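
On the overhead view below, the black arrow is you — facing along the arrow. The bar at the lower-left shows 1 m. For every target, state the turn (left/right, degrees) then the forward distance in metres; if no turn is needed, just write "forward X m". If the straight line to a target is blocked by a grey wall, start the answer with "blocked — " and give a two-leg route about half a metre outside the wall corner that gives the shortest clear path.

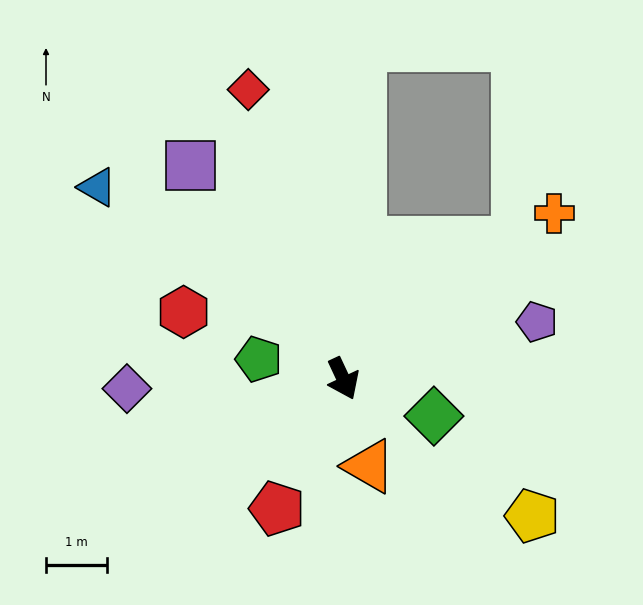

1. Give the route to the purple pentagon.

turn left 81°, forward 3.3 m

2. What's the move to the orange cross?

turn left 103°, forward 4.4 m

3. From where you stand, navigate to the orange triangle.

turn right 9°, forward 1.5 m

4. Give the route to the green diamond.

turn left 43°, forward 1.6 m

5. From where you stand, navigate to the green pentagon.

turn right 128°, forward 1.4 m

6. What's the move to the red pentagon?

turn right 52°, forward 2.4 m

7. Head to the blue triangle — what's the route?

turn right 153°, forward 5.1 m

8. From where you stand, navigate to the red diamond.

turn left 173°, forward 5.0 m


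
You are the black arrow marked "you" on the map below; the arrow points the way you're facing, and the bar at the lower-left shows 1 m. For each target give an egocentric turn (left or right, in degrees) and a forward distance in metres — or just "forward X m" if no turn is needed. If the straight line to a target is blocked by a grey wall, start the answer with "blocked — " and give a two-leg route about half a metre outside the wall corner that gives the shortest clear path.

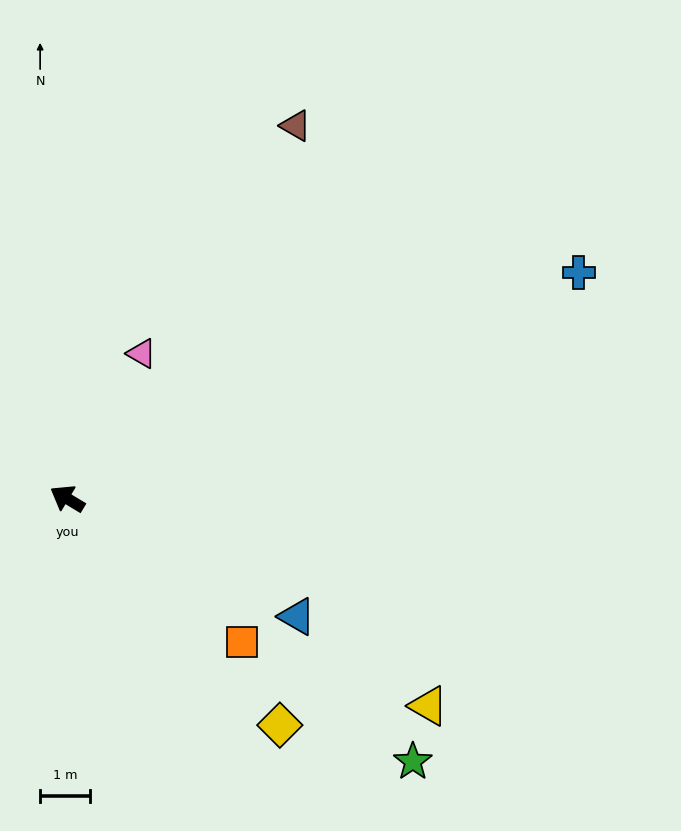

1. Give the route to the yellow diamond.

turn left 164°, forward 6.2 m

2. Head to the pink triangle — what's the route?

turn right 86°, forward 3.3 m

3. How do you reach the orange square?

turn left 172°, forward 4.5 m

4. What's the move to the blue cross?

turn right 125°, forward 11.2 m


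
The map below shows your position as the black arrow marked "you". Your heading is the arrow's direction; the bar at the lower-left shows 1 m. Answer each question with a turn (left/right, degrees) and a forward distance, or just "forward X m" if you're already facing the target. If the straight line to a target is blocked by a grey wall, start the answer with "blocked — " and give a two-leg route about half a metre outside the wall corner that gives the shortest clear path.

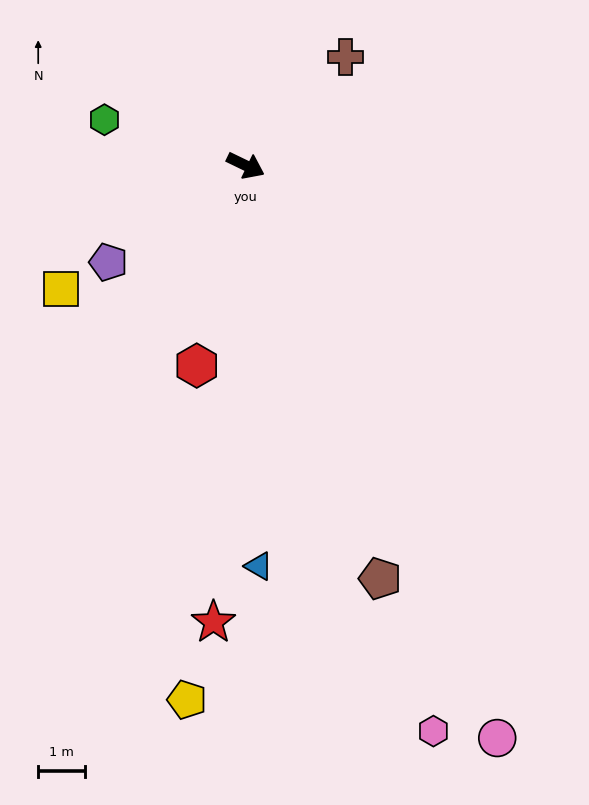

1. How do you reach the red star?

turn right 68°, forward 9.9 m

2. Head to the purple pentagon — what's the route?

turn right 119°, forward 3.6 m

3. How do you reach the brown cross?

turn left 73°, forward 3.2 m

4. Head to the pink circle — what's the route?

turn right 40°, forward 13.5 m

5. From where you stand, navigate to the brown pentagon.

turn right 46°, forward 9.3 m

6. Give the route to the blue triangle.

turn right 62°, forward 8.6 m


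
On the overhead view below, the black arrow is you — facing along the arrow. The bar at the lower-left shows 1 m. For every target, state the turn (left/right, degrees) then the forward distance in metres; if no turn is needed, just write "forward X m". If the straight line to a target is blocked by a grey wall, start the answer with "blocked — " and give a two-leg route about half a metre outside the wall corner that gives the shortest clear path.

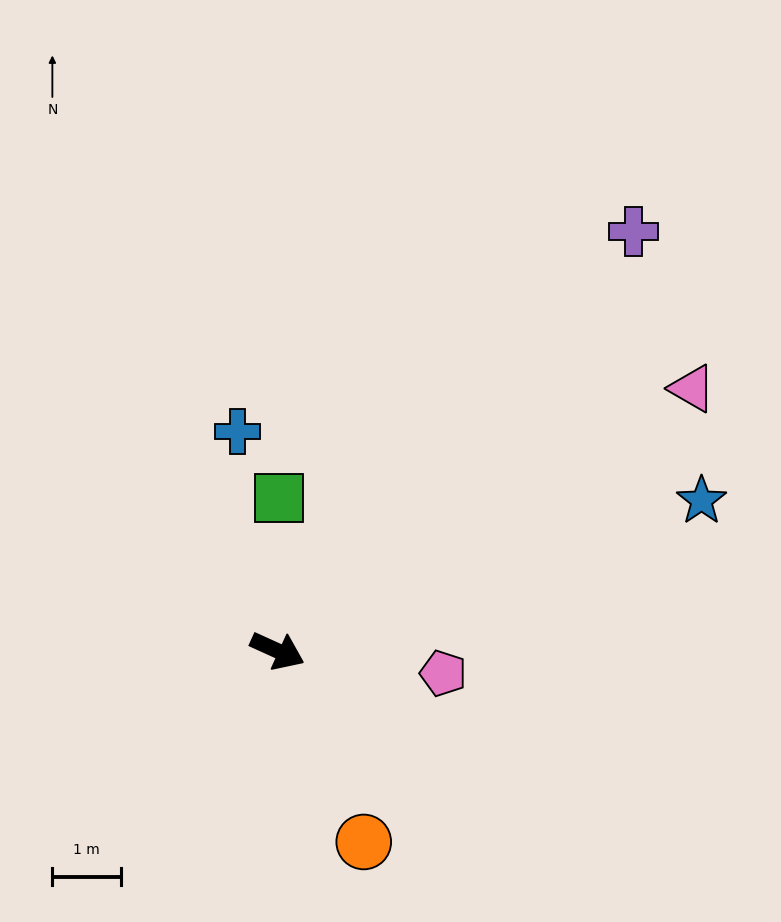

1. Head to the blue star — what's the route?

turn left 44°, forward 6.5 m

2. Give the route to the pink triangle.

turn left 57°, forward 7.1 m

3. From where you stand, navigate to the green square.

turn left 114°, forward 2.2 m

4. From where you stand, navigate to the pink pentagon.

turn left 17°, forward 2.4 m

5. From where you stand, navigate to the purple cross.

turn left 74°, forward 8.0 m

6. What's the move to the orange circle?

turn right 41°, forward 3.0 m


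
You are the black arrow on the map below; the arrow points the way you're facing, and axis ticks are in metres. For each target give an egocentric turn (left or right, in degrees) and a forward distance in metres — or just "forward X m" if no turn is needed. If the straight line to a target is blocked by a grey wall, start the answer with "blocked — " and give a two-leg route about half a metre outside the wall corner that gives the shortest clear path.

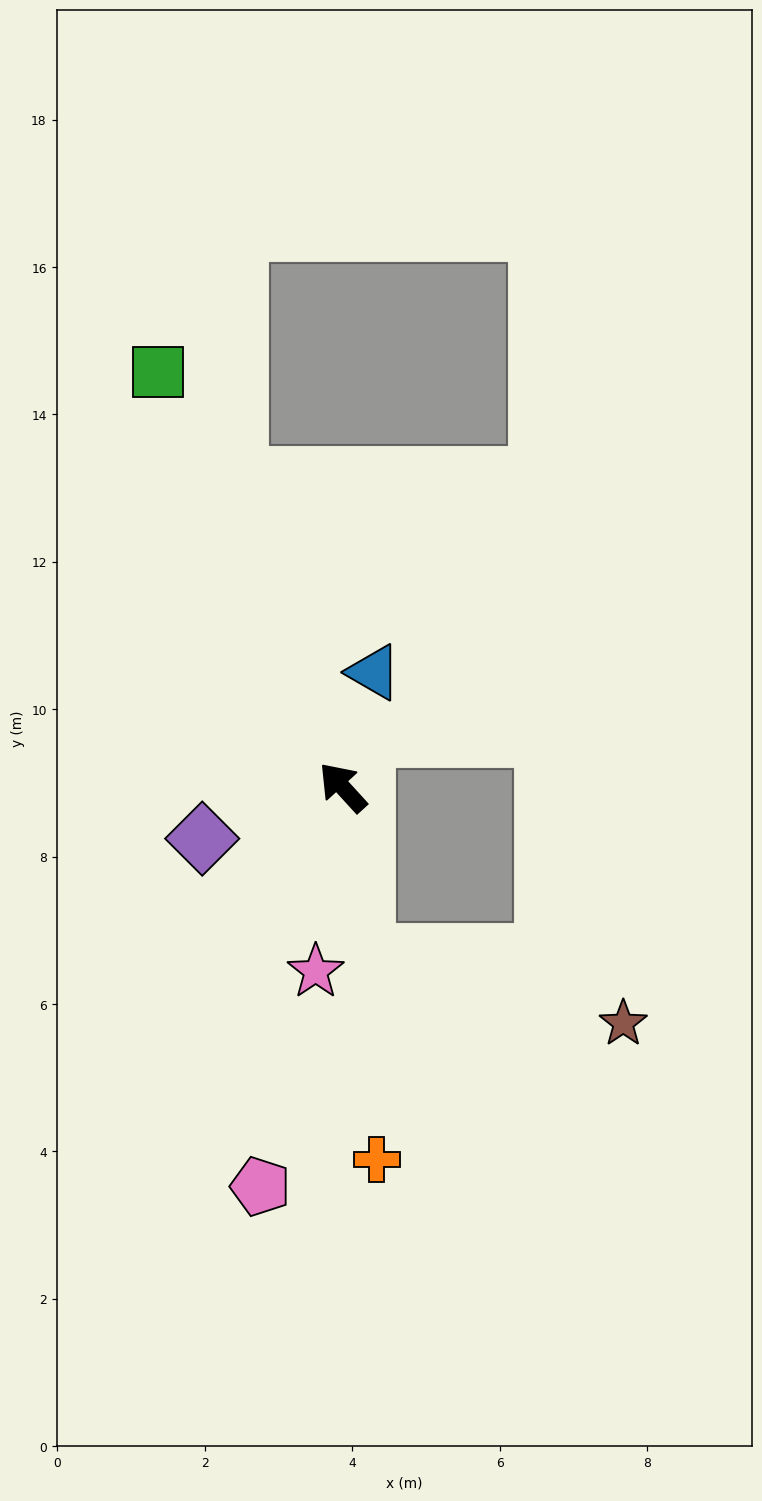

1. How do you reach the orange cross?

turn left 143°, forward 5.1 m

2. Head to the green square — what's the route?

turn right 18°, forward 6.2 m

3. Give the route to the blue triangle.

turn right 58°, forward 1.6 m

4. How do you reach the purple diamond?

turn left 68°, forward 2.0 m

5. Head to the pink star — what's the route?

turn left 129°, forward 2.5 m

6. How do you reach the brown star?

blocked — turn left 145°, forward 2.3 m, then turn left 68°, forward 3.6 m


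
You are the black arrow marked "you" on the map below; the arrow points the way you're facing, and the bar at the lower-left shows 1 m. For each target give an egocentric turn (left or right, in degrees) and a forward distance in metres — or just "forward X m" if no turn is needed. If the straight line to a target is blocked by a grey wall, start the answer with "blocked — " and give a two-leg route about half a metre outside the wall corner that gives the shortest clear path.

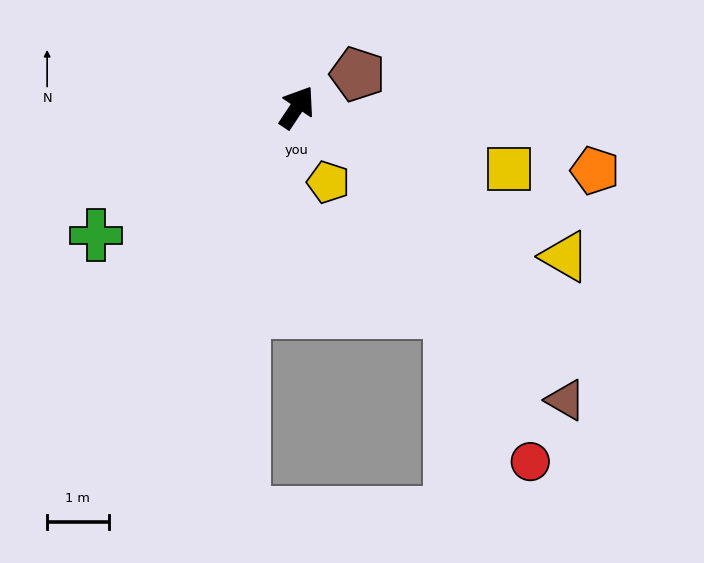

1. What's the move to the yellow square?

turn right 73°, forward 3.6 m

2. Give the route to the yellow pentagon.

turn right 124°, forward 1.3 m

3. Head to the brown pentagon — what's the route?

turn right 28°, forward 1.1 m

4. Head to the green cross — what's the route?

turn left 156°, forward 3.9 m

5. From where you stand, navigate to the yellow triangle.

turn right 85°, forward 5.0 m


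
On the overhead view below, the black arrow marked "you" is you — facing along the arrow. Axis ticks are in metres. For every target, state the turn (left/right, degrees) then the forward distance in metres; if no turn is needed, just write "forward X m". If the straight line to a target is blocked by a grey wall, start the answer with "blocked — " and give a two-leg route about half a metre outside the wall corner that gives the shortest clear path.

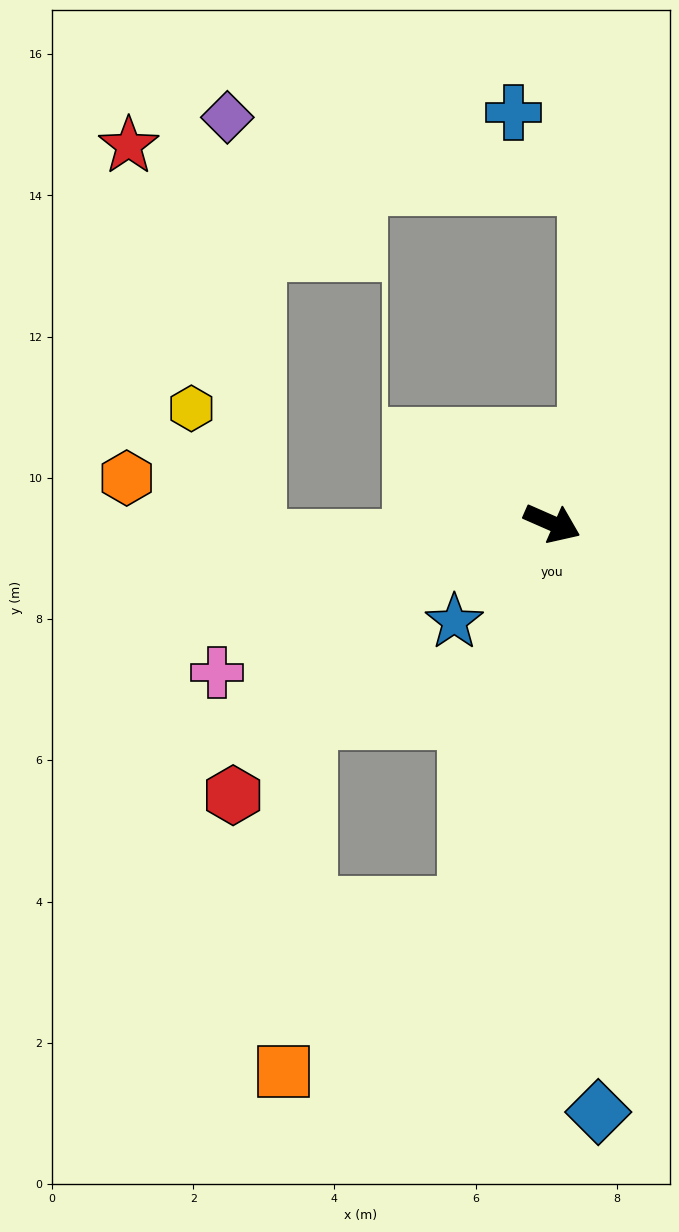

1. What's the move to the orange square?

blocked — turn right 79°, forward 5.6 m, then turn right 35°, forward 3.5 m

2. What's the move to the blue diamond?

turn right 62°, forward 8.4 m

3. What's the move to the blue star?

turn right 111°, forward 2.0 m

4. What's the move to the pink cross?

turn right 132°, forward 5.2 m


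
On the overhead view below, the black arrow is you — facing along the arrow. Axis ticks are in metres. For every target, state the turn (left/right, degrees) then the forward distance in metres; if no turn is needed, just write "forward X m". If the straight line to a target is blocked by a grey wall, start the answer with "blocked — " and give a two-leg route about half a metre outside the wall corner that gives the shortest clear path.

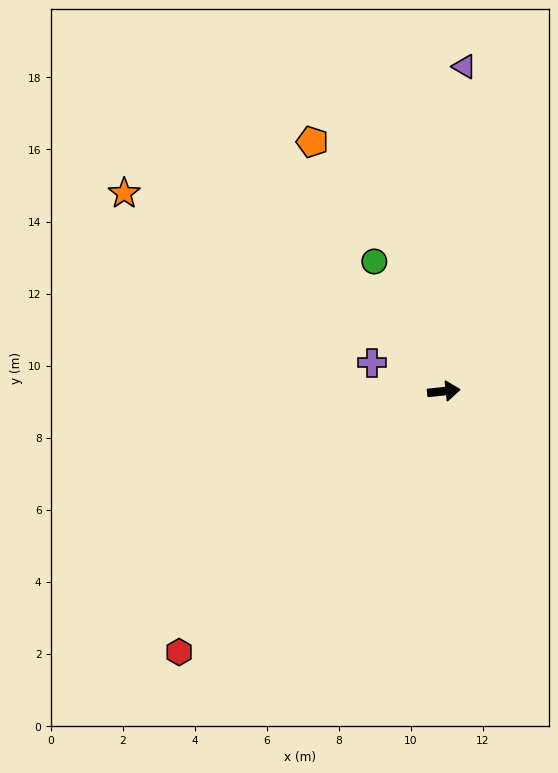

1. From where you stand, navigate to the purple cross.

turn left 152°, forward 2.1 m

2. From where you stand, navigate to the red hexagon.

turn right 141°, forward 10.3 m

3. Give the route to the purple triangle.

turn left 80°, forward 9.0 m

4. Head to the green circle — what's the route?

turn left 112°, forward 4.1 m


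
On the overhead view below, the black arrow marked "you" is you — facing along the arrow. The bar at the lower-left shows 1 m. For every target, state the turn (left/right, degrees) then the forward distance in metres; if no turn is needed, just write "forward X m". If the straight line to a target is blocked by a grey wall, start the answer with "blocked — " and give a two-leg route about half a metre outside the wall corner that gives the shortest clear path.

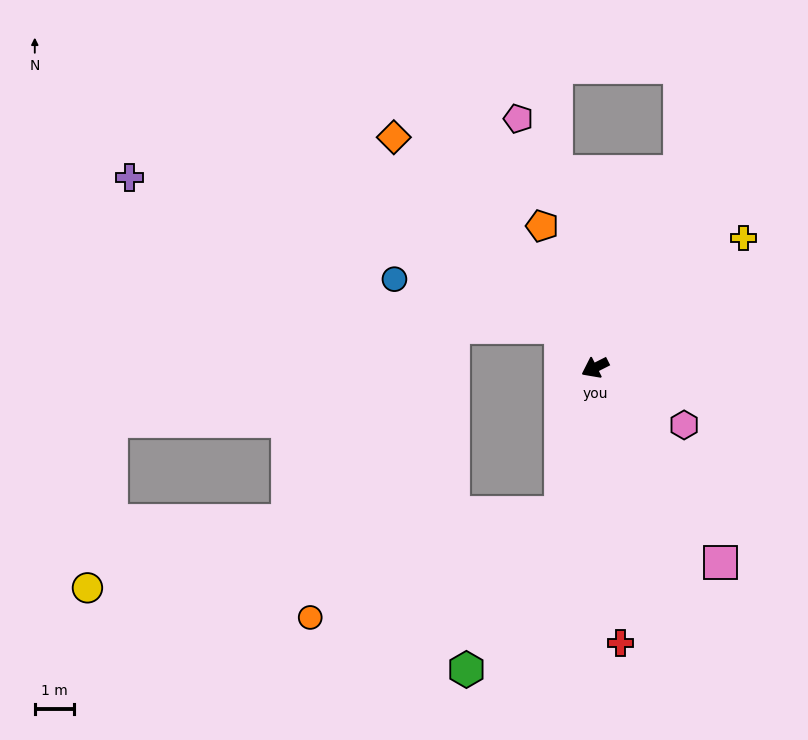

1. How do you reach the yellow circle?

blocked — turn left 50°, forward 3.8 m, then turn right 68°, forward 12.2 m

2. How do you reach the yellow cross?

turn right 166°, forward 5.0 m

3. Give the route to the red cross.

turn left 68°, forward 7.0 m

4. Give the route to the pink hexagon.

turn left 120°, forward 2.7 m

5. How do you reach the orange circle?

blocked — turn left 50°, forward 3.8 m, then turn right 54°, forward 6.9 m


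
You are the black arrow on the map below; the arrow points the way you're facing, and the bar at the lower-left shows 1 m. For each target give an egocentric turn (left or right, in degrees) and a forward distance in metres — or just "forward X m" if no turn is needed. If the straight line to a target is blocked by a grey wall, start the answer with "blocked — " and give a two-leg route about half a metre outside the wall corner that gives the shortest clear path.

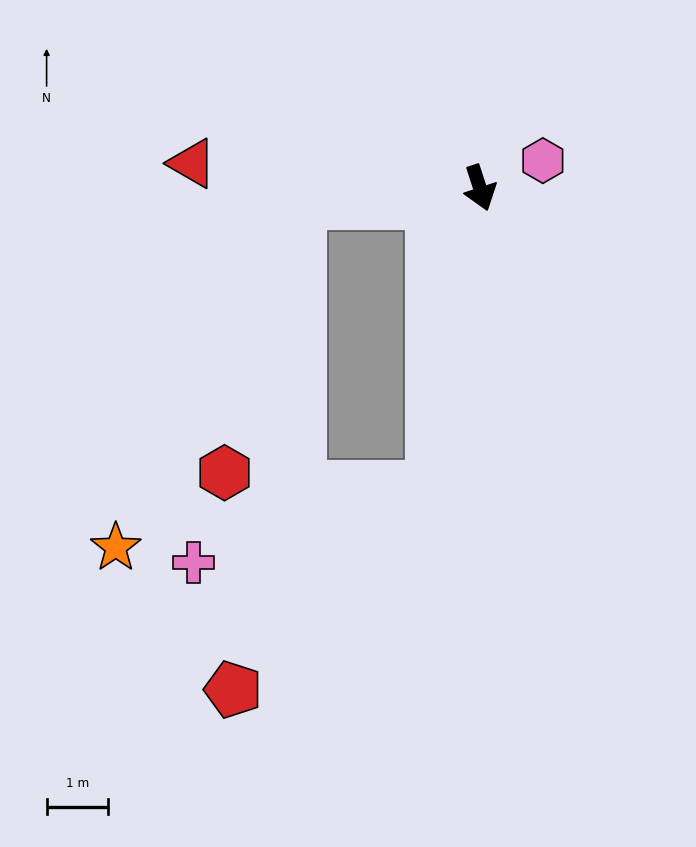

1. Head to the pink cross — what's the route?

blocked — turn right 27°, forward 4.9 m, then turn right 64°, forward 4.1 m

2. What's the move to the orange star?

blocked — turn right 103°, forward 2.9 m, then turn left 57°, forward 6.3 m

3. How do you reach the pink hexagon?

turn left 95°, forward 1.1 m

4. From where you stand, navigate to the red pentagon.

blocked — turn right 27°, forward 4.9 m, then turn right 36°, forward 4.6 m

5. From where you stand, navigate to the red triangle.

turn right 113°, forward 4.7 m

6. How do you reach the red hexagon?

blocked — turn right 103°, forward 2.9 m, then turn left 69°, forward 4.5 m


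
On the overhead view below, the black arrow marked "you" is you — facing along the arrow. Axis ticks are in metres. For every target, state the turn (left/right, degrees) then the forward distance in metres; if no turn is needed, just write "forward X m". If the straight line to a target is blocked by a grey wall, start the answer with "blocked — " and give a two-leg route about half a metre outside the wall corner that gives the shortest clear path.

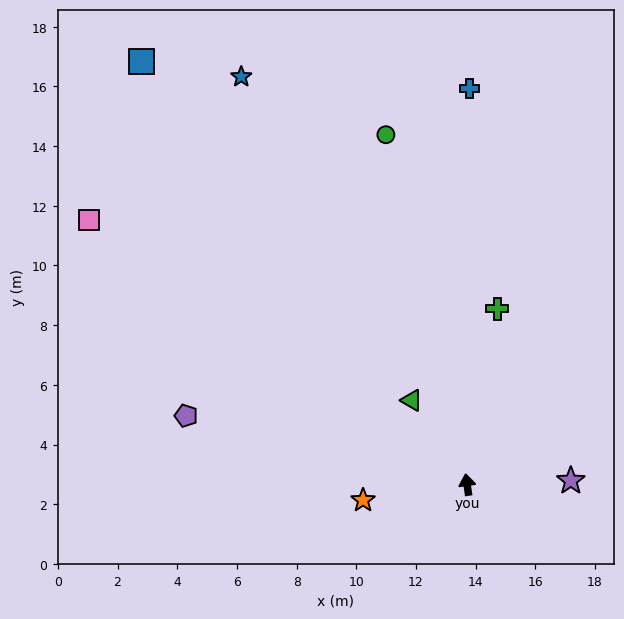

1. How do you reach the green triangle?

turn left 25°, forward 3.4 m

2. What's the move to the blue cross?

turn right 9°, forward 13.3 m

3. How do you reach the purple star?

turn right 96°, forward 3.5 m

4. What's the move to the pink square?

turn left 47°, forward 15.5 m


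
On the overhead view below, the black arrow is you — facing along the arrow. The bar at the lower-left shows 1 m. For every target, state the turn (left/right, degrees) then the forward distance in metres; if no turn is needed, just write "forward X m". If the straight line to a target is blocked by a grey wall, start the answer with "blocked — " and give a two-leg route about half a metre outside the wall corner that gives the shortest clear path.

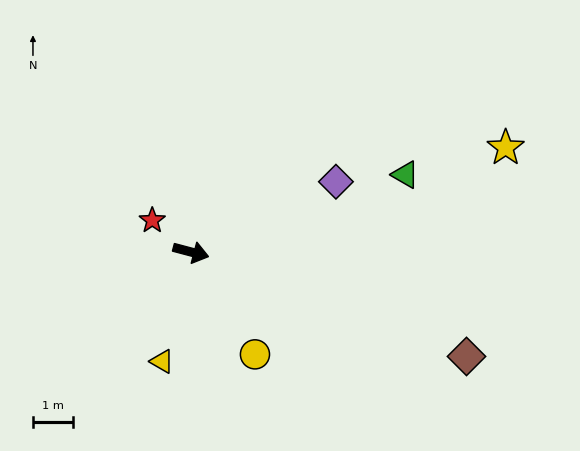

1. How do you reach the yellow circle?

turn right 43°, forward 3.0 m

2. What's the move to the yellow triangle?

turn right 90°, forward 2.8 m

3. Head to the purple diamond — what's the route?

turn left 41°, forward 4.0 m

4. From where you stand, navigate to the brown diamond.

turn right 6°, forward 7.4 m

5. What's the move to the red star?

turn left 156°, forward 1.3 m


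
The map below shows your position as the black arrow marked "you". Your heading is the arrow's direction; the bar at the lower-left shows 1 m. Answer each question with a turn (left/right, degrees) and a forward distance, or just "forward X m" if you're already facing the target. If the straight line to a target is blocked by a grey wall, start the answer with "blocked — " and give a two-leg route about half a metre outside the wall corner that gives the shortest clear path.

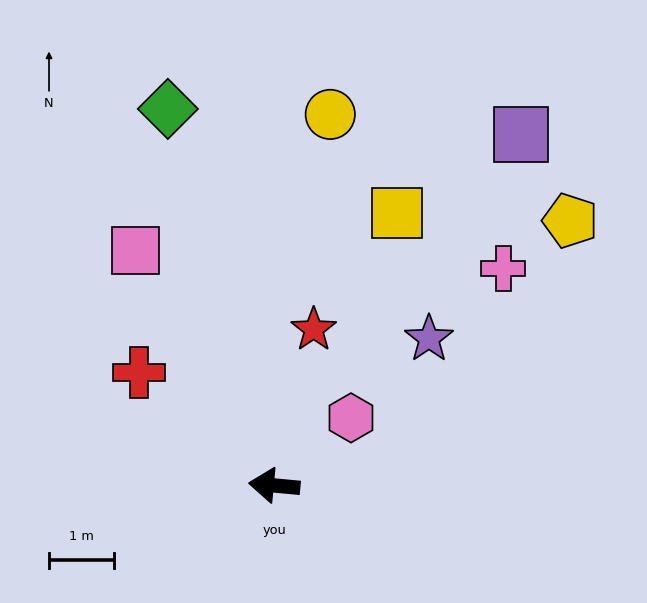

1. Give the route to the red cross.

turn right 35°, forward 2.7 m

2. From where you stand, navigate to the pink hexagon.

turn right 133°, forward 1.6 m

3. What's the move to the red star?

turn right 99°, forward 2.5 m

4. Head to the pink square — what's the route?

turn right 54°, forward 4.2 m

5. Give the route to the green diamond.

turn right 69°, forward 6.1 m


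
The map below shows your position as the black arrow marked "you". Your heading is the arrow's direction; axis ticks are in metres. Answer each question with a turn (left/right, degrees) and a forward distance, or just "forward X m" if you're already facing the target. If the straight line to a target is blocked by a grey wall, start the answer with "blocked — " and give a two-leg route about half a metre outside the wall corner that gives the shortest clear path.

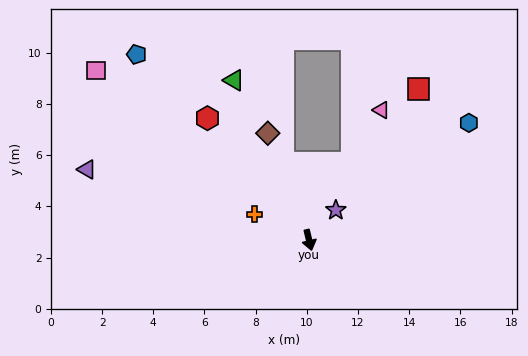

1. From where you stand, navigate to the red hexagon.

turn right 154°, forward 6.2 m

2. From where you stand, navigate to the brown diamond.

turn right 172°, forward 4.5 m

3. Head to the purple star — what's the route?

turn left 125°, forward 1.6 m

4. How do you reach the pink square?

turn right 142°, forward 10.6 m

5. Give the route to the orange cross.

turn right 129°, forward 2.4 m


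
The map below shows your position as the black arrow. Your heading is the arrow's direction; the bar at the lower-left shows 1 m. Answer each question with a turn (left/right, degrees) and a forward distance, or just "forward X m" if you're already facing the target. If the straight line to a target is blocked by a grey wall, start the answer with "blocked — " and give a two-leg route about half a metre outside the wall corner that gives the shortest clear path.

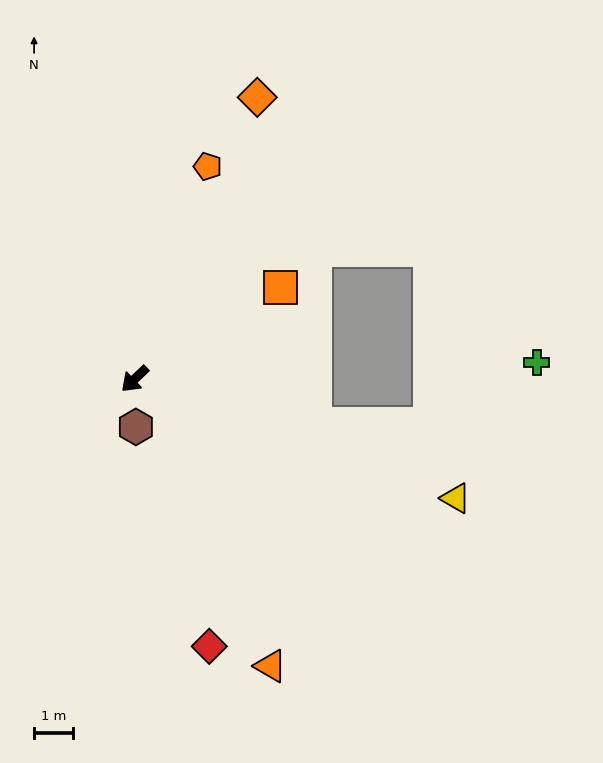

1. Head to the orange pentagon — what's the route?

turn right 153°, forward 5.7 m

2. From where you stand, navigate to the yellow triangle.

turn left 116°, forward 8.7 m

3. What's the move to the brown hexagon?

turn left 48°, forward 1.2 m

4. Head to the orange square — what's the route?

turn left 169°, forward 4.4 m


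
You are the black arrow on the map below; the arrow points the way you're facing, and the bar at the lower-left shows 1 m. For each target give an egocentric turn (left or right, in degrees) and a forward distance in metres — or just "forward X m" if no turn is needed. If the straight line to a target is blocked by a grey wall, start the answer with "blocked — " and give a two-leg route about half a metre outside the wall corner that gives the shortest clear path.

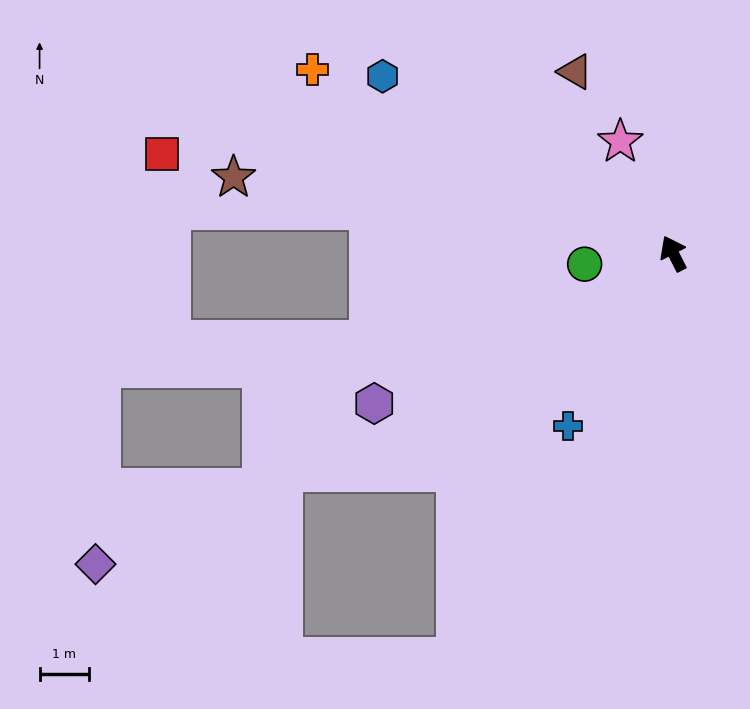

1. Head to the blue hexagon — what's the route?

turn left 32°, forward 6.9 m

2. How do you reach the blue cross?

turn left 122°, forward 4.1 m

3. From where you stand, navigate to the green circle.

turn left 70°, forward 1.8 m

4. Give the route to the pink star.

forward 2.5 m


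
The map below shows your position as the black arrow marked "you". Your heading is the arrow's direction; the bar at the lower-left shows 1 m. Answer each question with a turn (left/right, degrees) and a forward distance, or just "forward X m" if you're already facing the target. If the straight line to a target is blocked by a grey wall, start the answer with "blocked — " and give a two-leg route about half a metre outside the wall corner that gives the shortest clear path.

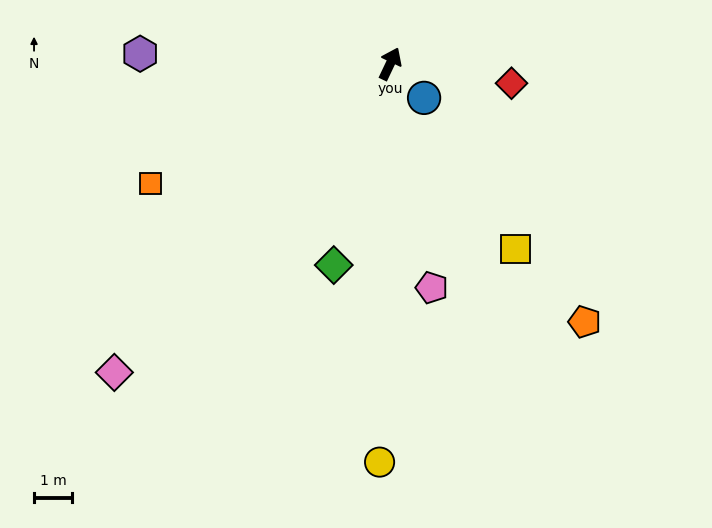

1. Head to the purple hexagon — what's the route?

turn left 113°, forward 6.5 m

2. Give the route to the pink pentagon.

turn right 144°, forward 5.9 m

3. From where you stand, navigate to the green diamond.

turn right 170°, forward 5.5 m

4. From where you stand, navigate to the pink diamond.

turn left 164°, forward 10.8 m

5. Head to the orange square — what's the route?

turn left 142°, forward 7.0 m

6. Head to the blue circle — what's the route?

turn right 110°, forward 1.3 m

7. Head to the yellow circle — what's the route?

turn right 156°, forward 10.4 m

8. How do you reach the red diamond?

turn right 74°, forward 3.2 m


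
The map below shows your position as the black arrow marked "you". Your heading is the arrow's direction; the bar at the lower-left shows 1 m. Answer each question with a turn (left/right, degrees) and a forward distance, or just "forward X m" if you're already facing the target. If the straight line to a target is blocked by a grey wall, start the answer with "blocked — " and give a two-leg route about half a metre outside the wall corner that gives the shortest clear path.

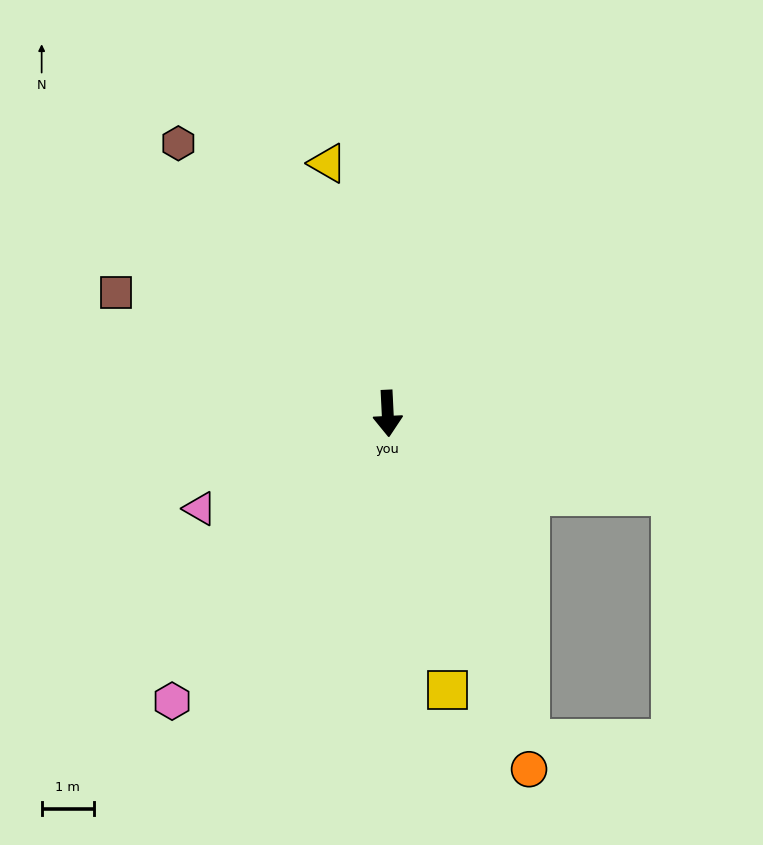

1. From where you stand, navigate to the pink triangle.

turn right 66°, forward 4.0 m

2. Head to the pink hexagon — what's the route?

turn right 40°, forward 6.9 m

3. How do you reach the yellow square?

turn left 9°, forward 5.4 m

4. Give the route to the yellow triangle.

turn right 169°, forward 4.9 m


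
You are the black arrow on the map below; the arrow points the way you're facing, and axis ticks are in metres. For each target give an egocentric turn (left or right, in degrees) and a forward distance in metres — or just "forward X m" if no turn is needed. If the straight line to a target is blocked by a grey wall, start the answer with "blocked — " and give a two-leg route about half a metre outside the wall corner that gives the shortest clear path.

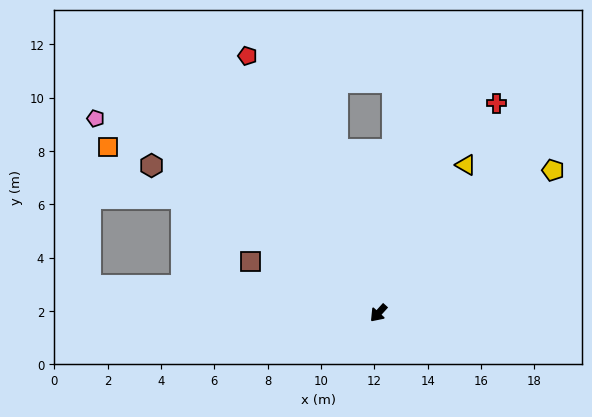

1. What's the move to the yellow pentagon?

turn left 171°, forward 8.5 m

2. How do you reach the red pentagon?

turn right 111°, forward 10.8 m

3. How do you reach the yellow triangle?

turn right 168°, forward 6.5 m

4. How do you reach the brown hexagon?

turn right 81°, forward 10.2 m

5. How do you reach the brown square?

turn right 70°, forward 5.2 m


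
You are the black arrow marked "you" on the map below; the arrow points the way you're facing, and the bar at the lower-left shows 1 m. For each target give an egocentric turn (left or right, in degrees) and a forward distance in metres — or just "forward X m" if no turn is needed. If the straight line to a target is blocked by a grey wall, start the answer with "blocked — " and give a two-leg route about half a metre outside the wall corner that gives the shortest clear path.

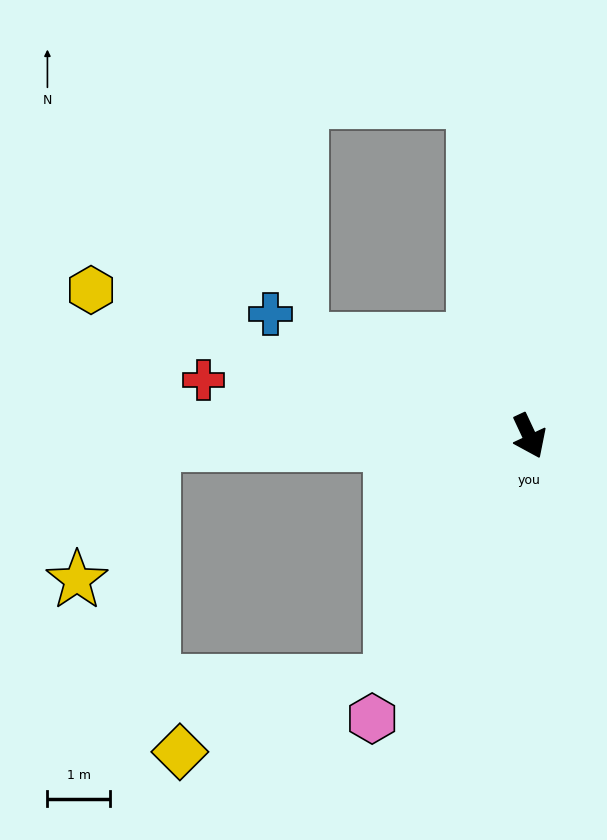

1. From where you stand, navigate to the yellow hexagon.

turn right 134°, forward 7.4 m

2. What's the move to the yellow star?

blocked — turn right 114°, forward 6.0 m, then turn left 59°, forward 2.5 m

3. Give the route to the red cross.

turn right 125°, forward 5.3 m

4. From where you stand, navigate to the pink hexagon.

turn right 54°, forward 5.2 m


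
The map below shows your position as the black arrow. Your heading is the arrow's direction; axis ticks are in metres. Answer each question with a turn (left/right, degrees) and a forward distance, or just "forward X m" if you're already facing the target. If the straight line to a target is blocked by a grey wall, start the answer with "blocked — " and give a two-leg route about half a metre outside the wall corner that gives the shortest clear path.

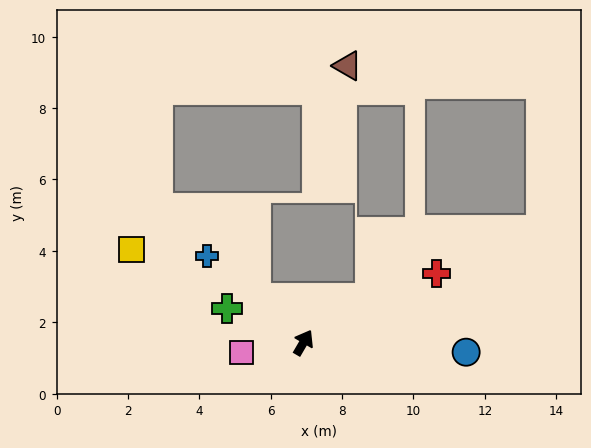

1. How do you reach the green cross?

turn left 96°, forward 2.3 m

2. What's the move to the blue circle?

turn right 63°, forward 4.6 m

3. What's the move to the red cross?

turn right 32°, forward 4.2 m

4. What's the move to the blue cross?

turn left 78°, forward 3.6 m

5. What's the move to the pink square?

turn left 129°, forward 1.8 m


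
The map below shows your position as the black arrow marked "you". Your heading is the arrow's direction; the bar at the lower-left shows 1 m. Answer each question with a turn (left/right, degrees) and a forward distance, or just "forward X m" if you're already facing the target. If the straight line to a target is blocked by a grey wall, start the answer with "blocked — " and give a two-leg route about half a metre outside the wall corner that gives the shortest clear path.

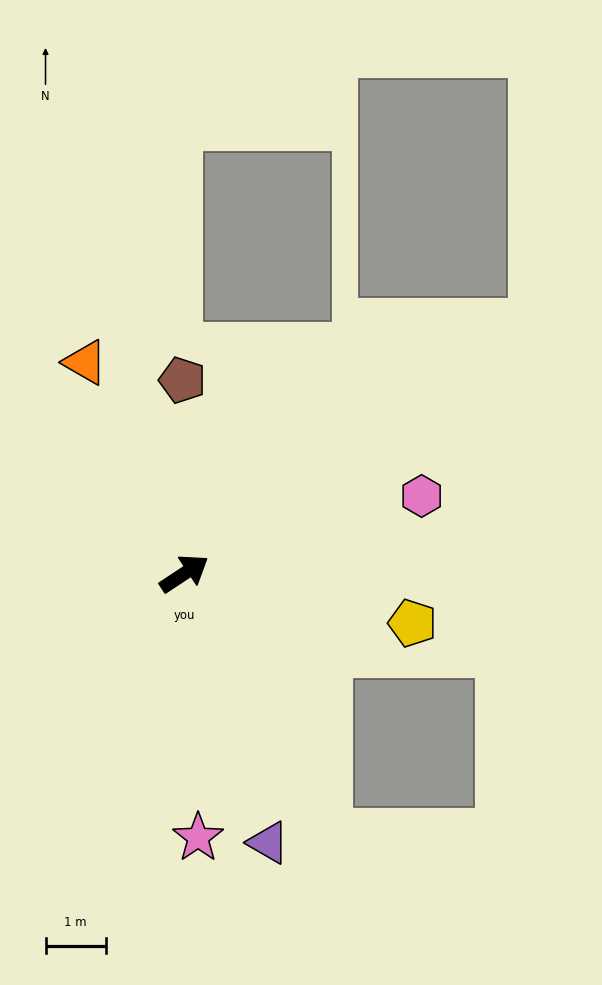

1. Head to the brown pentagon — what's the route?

turn left 57°, forward 3.2 m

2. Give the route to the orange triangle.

turn left 82°, forward 3.9 m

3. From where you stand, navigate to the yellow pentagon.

turn right 46°, forward 3.9 m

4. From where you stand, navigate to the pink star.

turn right 120°, forward 4.4 m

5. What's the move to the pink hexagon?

turn right 15°, forward 4.1 m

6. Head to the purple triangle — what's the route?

turn right 106°, forward 4.7 m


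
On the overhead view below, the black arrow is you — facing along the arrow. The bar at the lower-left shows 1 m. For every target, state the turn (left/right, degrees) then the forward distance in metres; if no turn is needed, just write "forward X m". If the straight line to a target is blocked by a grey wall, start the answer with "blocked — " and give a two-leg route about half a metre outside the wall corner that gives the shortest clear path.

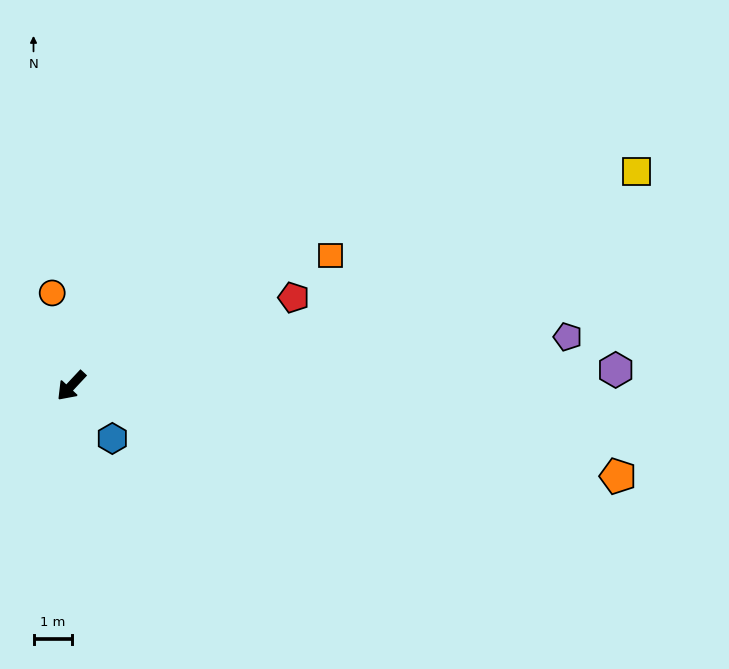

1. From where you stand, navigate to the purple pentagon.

turn left 139°, forward 13.0 m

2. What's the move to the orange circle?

turn right 125°, forward 2.5 m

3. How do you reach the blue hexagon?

turn left 81°, forward 1.7 m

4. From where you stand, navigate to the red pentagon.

turn left 155°, forward 6.3 m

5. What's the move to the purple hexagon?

turn left 135°, forward 14.2 m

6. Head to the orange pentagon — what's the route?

turn left 124°, forward 14.5 m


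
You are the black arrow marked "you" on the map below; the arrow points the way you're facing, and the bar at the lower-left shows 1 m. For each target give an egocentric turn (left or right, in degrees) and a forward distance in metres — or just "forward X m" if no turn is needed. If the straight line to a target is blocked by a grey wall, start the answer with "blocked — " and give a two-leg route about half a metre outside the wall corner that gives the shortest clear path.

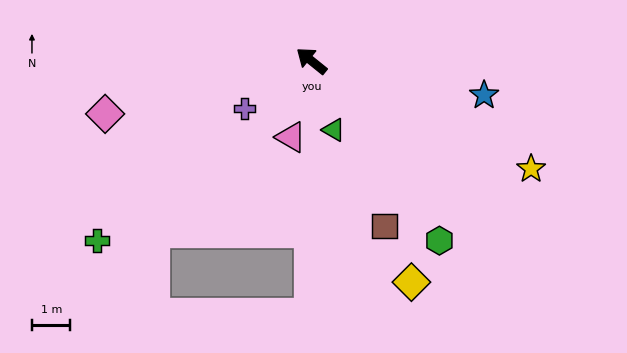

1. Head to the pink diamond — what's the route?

turn left 53°, forward 5.5 m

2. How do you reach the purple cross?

turn left 74°, forward 2.1 m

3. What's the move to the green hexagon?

turn left 164°, forward 5.7 m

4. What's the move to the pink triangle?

turn left 114°, forward 2.1 m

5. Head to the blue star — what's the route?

turn right 152°, forward 4.6 m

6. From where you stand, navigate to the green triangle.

turn left 147°, forward 1.9 m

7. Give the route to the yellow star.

turn right 167°, forward 6.4 m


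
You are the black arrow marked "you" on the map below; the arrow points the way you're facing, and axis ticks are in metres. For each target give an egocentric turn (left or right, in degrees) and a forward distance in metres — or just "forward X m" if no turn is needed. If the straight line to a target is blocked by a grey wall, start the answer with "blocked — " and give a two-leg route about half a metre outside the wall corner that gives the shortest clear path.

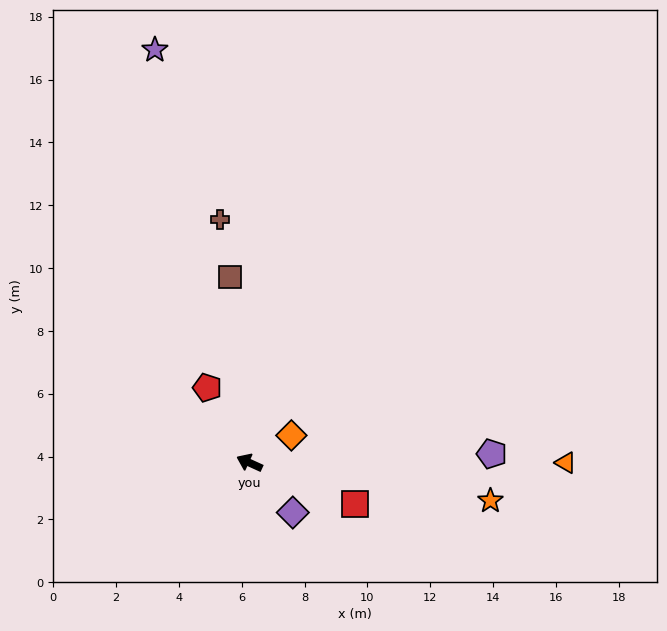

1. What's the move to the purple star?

turn right 53°, forward 13.5 m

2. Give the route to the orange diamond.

turn right 122°, forward 1.6 m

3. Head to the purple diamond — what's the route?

turn left 156°, forward 2.1 m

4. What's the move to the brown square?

turn right 60°, forward 5.9 m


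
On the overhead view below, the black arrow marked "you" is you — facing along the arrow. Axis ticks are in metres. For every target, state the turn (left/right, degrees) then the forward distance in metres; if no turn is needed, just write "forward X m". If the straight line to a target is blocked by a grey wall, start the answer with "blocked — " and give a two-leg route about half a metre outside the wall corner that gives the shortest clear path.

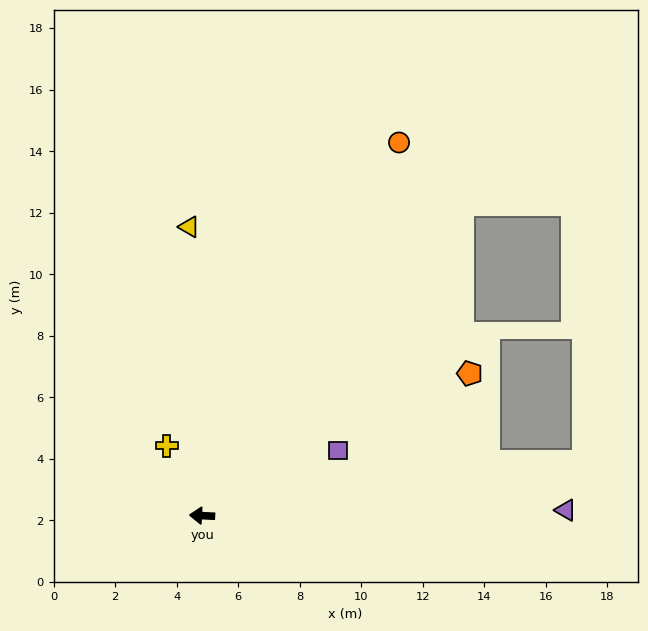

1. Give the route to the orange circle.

turn right 115°, forward 13.7 m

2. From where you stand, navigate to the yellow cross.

turn right 60°, forward 2.5 m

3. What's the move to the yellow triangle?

turn right 85°, forward 9.4 m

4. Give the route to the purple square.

turn right 151°, forward 4.9 m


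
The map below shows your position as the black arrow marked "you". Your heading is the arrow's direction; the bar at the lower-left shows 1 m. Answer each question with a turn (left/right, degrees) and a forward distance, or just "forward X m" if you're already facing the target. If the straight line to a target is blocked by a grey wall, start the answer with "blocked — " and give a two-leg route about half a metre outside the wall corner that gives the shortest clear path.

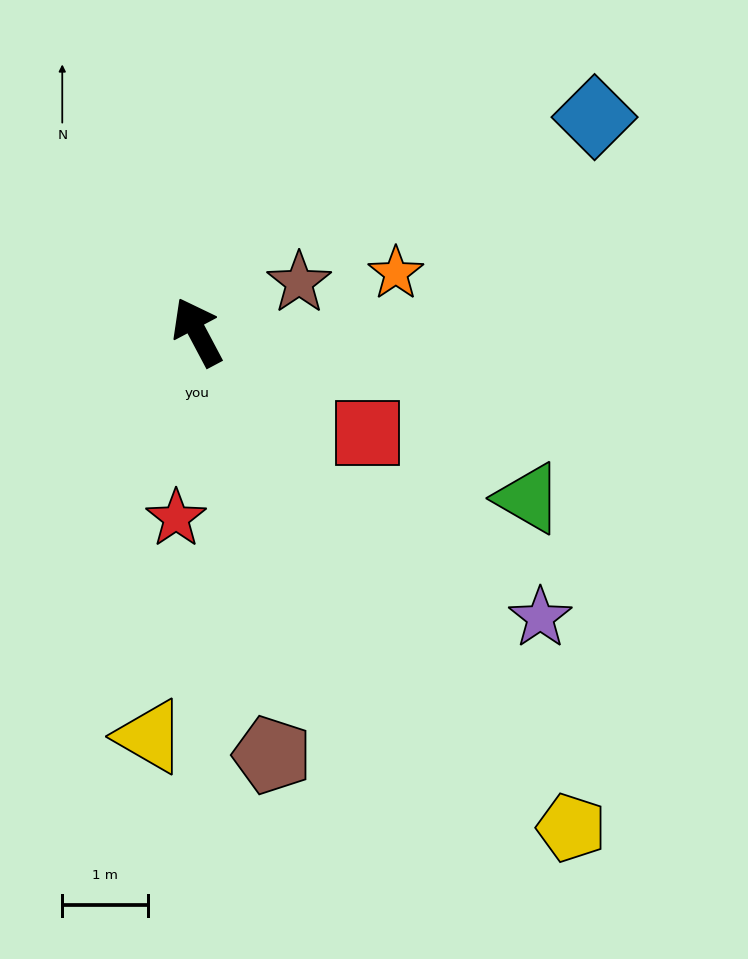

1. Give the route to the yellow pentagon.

turn right 171°, forward 7.2 m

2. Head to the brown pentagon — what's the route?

turn left 162°, forward 5.0 m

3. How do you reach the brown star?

turn right 92°, forward 1.3 m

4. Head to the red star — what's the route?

turn left 146°, forward 2.2 m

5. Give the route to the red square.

turn right 149°, forward 2.3 m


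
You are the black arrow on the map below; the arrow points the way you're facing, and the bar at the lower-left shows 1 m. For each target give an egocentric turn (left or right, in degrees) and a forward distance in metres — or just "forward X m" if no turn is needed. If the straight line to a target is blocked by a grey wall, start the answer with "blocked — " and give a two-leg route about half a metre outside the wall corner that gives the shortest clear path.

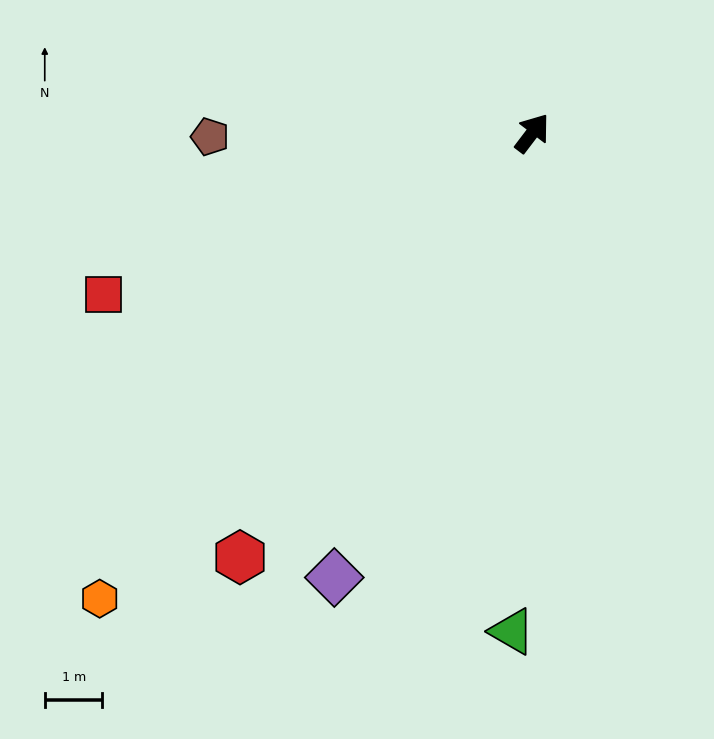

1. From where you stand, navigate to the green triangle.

turn right 145°, forward 8.6 m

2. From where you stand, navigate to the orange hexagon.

turn left 174°, forward 11.0 m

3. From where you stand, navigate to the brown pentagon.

turn left 128°, forward 5.6 m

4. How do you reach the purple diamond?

turn right 167°, forward 8.4 m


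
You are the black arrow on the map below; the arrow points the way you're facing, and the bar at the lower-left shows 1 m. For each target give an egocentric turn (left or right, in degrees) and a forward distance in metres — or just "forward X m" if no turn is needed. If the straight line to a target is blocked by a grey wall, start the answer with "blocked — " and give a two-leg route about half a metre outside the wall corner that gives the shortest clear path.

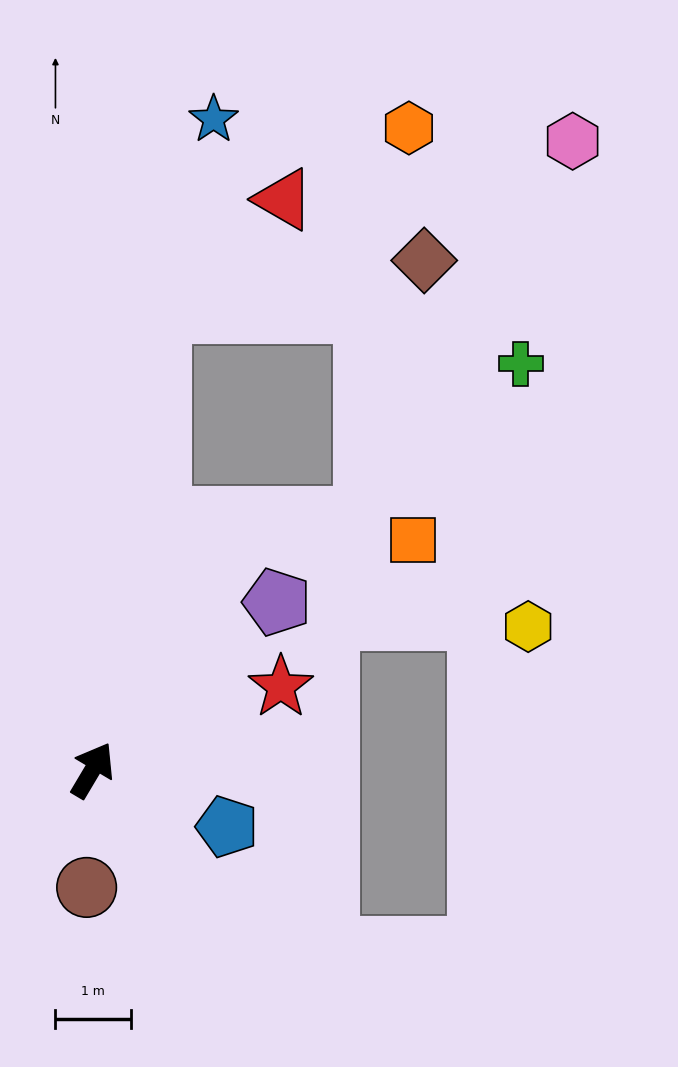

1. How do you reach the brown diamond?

blocked — turn left 23°, forward 6.1 m, then turn right 72°, forward 3.6 m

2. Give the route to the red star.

turn right 35°, forward 2.7 m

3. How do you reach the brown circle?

turn right 152°, forward 1.5 m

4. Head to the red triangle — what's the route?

blocked — turn left 23°, forward 6.1 m, then turn right 41°, forward 2.2 m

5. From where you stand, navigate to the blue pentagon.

turn right 82°, forward 1.9 m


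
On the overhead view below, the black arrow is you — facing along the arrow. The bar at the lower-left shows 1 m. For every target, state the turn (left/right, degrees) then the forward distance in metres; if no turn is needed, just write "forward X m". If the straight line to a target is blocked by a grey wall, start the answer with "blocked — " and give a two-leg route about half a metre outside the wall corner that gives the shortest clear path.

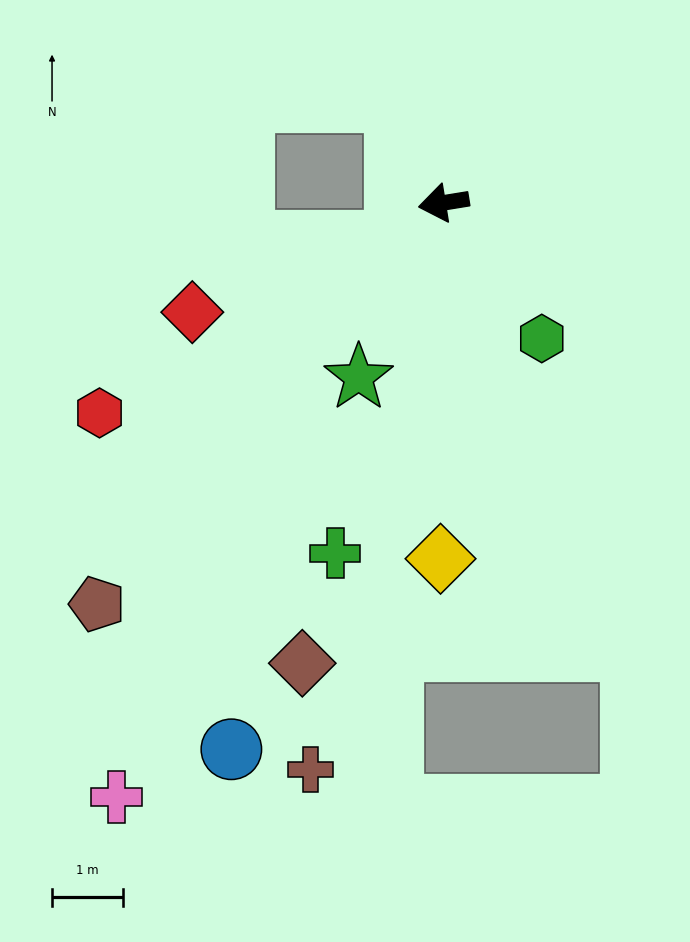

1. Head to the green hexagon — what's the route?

turn left 117°, forward 2.3 m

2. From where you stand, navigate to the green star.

turn left 55°, forward 2.7 m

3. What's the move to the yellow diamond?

turn left 80°, forward 5.0 m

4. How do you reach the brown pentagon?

turn left 40°, forward 7.4 m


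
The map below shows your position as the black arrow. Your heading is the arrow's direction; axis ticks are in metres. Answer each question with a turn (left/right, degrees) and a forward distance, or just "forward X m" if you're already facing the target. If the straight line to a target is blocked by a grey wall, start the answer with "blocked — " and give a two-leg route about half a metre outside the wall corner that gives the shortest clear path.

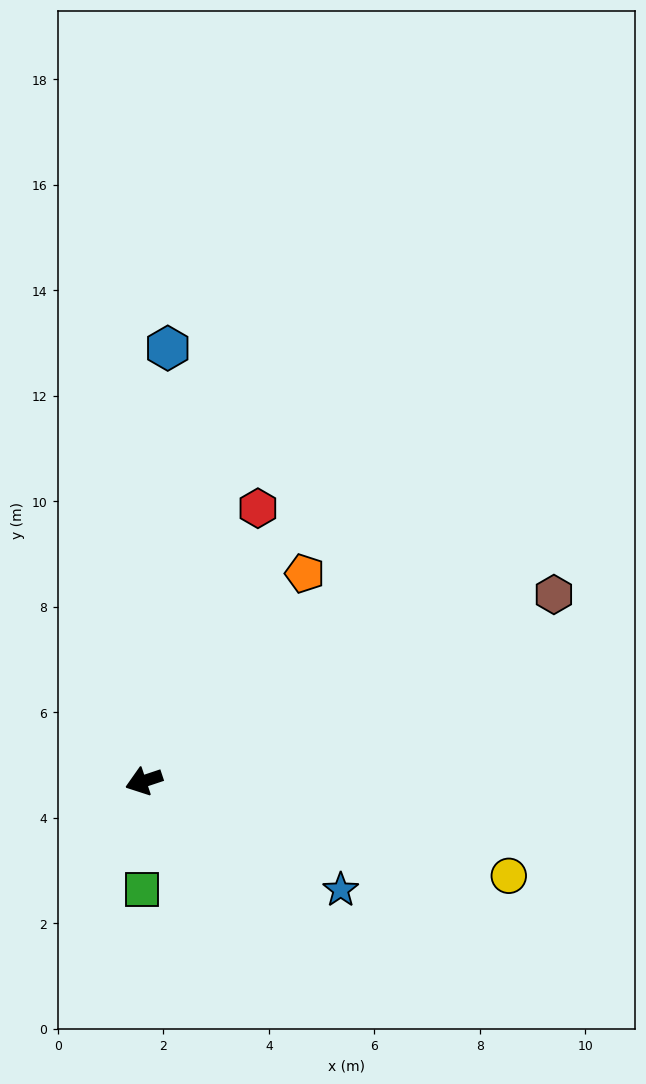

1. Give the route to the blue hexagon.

turn right 112°, forward 8.2 m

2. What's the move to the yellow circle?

turn left 147°, forward 7.1 m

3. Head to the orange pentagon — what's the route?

turn right 146°, forward 5.0 m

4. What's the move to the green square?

turn left 71°, forward 2.1 m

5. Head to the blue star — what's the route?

turn left 133°, forward 4.3 m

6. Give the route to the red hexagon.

turn right 131°, forward 5.6 m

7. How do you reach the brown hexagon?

turn right 174°, forward 8.5 m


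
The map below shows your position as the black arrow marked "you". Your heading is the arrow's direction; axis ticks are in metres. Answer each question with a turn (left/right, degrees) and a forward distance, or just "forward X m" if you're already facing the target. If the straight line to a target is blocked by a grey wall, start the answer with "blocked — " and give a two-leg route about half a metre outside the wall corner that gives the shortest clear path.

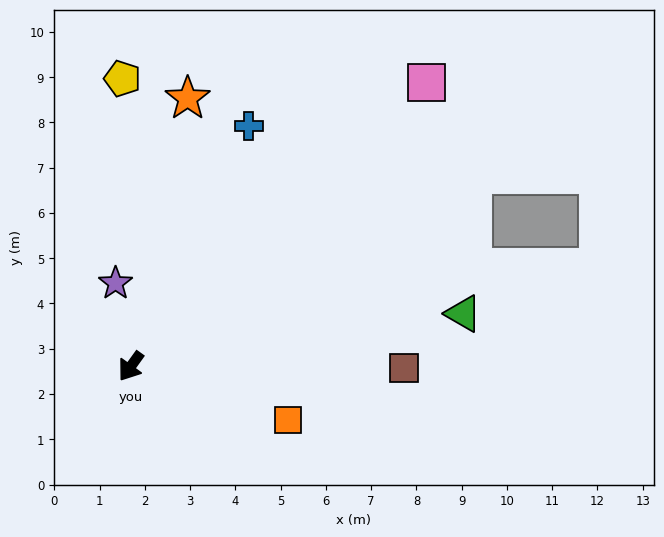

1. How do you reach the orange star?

turn right 156°, forward 6.1 m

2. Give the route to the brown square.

turn left 125°, forward 6.0 m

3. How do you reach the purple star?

turn right 134°, forward 1.9 m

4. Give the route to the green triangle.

turn left 135°, forward 7.4 m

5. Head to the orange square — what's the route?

turn left 107°, forward 3.7 m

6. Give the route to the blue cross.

turn right 170°, forward 5.9 m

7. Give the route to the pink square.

turn left 170°, forward 9.1 m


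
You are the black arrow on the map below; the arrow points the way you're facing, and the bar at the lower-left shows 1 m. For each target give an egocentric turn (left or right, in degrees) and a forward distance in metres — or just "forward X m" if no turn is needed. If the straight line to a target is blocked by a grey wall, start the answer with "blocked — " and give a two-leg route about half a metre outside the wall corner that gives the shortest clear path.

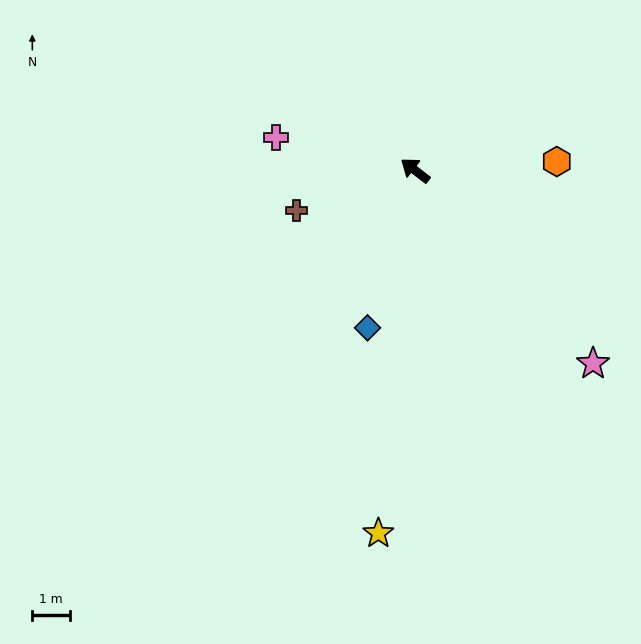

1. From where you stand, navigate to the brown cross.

turn left 56°, forward 3.3 m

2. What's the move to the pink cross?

turn left 24°, forward 3.8 m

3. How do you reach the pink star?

turn left 170°, forward 7.0 m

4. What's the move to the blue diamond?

turn left 111°, forward 4.4 m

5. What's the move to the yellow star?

turn left 122°, forward 9.7 m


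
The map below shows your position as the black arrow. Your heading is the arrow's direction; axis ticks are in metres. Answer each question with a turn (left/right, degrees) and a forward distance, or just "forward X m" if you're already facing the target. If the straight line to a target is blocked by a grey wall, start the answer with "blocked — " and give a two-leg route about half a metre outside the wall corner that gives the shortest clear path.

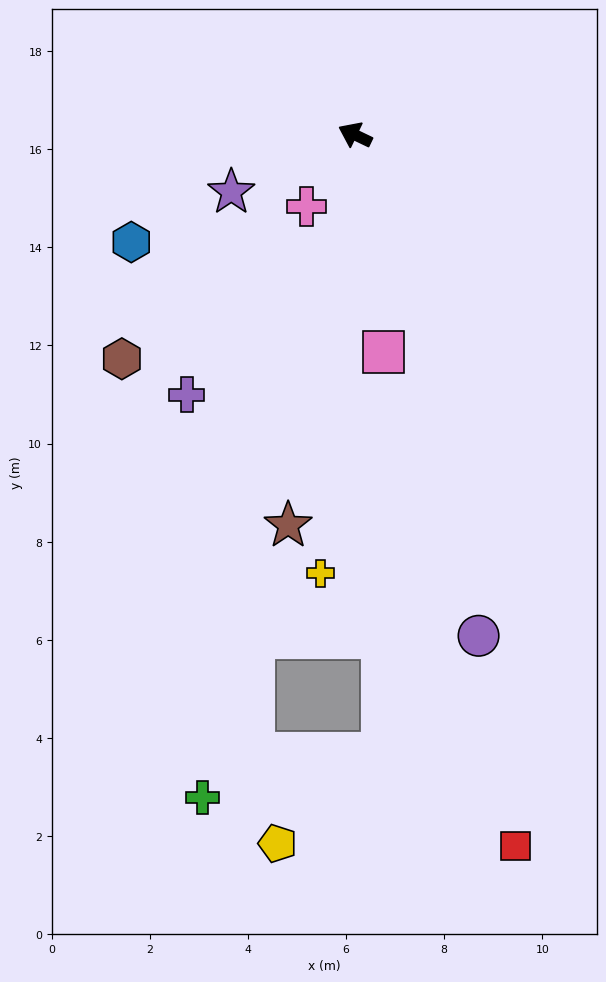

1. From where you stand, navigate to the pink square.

turn left 123°, forward 4.5 m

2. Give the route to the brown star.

turn left 106°, forward 8.1 m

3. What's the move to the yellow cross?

turn left 111°, forward 9.0 m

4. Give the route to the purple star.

turn left 50°, forward 2.8 m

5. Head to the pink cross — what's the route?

turn left 82°, forward 1.8 m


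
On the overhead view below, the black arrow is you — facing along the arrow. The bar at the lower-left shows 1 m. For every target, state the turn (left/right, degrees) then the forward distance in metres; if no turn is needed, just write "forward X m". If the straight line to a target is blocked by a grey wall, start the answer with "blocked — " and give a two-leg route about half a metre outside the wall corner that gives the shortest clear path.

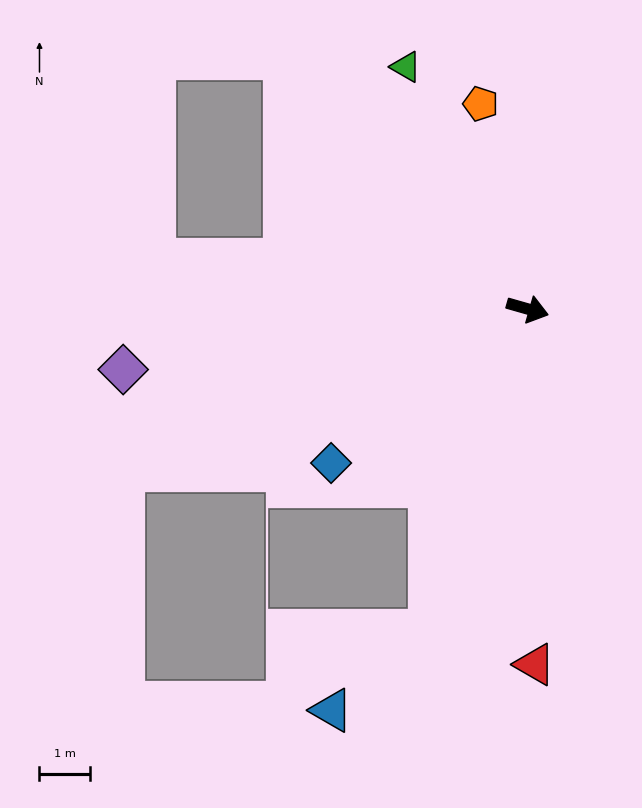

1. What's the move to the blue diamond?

turn right 126°, forward 4.9 m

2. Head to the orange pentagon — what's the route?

turn left 119°, forward 4.1 m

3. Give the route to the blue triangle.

blocked — turn right 91°, forward 6.6 m, then turn right 34°, forward 2.5 m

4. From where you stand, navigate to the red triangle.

turn right 73°, forward 7.0 m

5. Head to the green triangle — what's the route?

turn left 133°, forward 5.3 m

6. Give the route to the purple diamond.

turn right 156°, forward 8.1 m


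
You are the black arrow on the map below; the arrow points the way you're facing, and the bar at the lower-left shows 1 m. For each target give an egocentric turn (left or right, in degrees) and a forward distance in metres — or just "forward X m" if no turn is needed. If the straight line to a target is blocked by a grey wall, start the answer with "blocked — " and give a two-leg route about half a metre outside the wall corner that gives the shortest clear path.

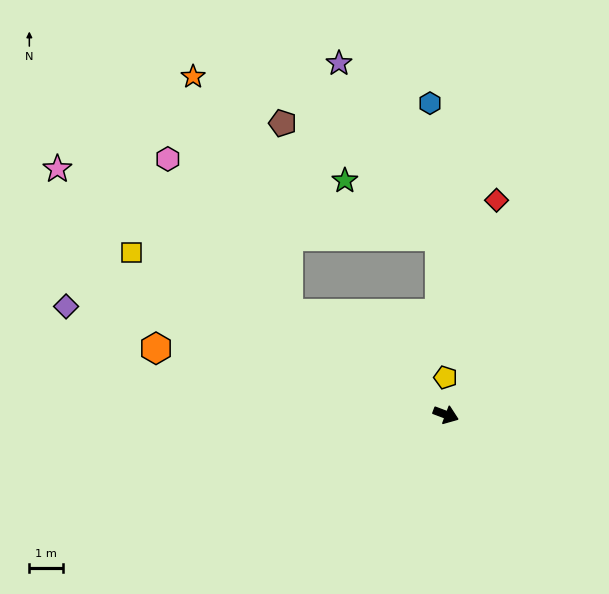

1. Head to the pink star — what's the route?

turn left 168°, forward 13.7 m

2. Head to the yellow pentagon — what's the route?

turn left 111°, forward 1.1 m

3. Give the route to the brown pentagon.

blocked — turn left 168°, forward 5.6 m, then turn right 55°, forward 5.6 m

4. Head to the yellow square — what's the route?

turn left 173°, forward 10.5 m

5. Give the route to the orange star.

blocked — turn left 168°, forward 5.6 m, then turn right 35°, forward 7.6 m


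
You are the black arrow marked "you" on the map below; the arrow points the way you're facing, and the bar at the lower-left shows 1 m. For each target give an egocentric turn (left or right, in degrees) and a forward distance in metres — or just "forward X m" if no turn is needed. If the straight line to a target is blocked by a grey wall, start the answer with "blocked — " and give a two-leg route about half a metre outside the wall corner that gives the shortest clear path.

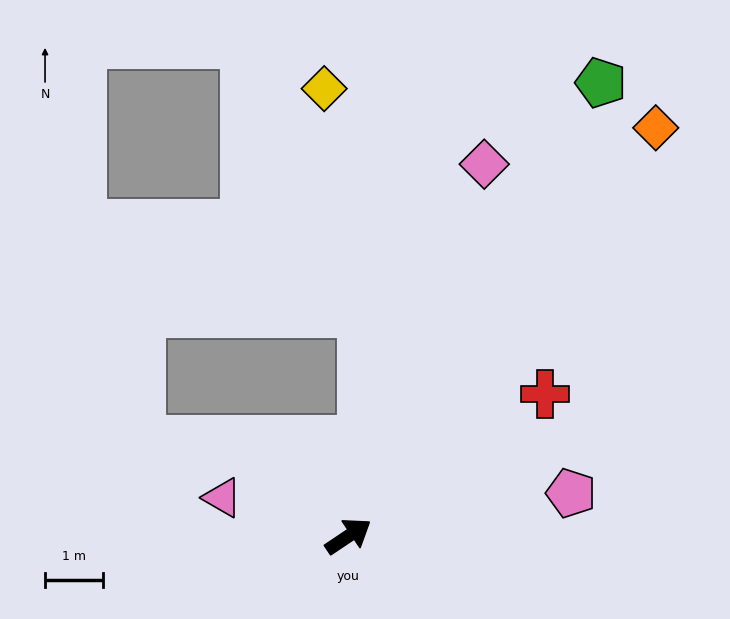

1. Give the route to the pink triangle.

turn left 129°, forward 2.3 m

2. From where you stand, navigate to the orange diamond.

turn left 19°, forward 8.7 m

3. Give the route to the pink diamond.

turn left 36°, forward 6.8 m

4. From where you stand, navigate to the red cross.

forward 4.2 m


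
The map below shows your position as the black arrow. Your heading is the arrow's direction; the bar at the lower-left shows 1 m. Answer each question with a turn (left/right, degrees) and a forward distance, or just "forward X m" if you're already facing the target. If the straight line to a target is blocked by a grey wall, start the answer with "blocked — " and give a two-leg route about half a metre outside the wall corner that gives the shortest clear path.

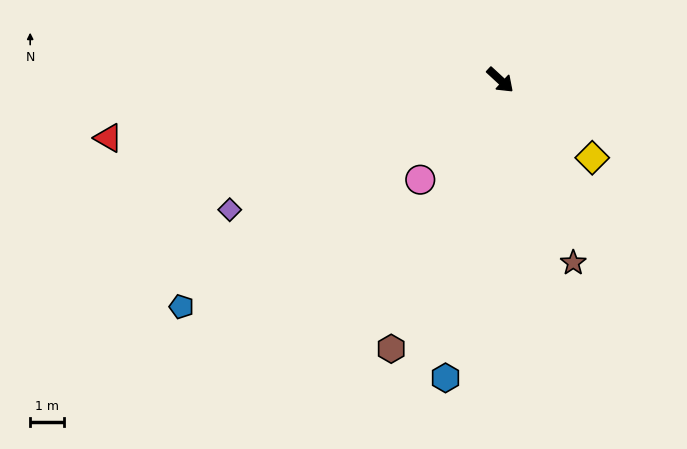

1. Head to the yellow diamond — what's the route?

turn left 2°, forward 3.6 m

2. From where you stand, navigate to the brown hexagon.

turn right 69°, forward 8.6 m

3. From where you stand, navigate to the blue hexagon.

turn right 58°, forward 9.0 m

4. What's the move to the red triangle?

turn right 129°, forward 11.8 m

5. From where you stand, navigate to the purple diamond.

turn right 112°, forward 8.9 m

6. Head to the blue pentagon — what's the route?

turn right 102°, forward 11.6 m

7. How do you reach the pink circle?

turn right 86°, forward 3.8 m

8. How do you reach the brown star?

turn right 26°, forward 5.8 m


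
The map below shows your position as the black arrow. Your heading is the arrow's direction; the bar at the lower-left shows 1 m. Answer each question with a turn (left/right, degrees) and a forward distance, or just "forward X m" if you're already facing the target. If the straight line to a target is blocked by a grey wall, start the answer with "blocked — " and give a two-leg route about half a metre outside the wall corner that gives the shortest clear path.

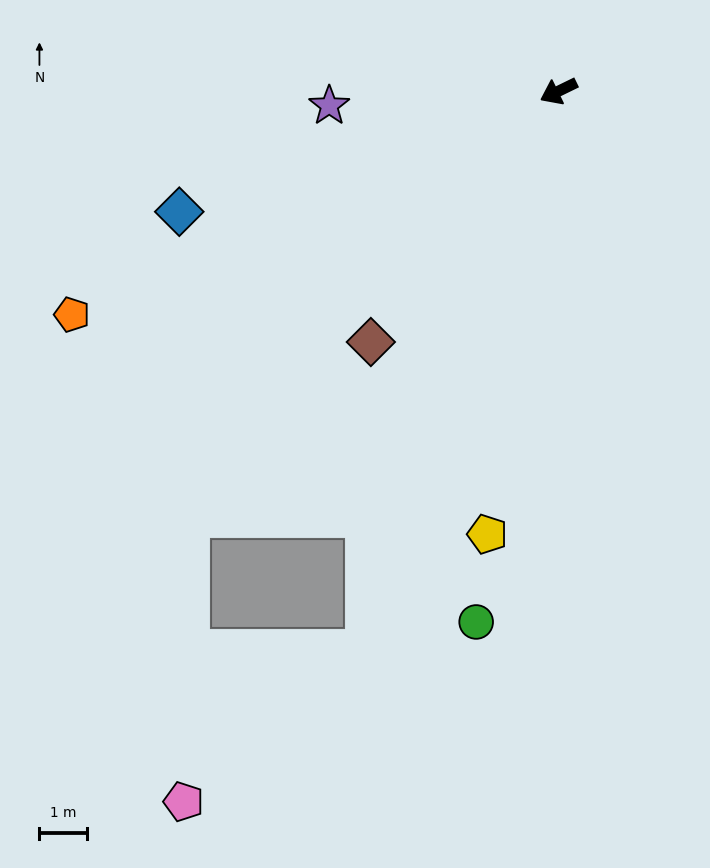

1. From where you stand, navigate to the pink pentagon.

blocked — turn left 45°, forward 12.4 m, then turn right 31°, forward 5.0 m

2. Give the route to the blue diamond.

turn right 8°, forward 8.4 m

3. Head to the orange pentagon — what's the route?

forward 11.3 m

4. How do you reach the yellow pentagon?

turn left 55°, forward 9.4 m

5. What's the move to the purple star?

turn right 22°, forward 4.8 m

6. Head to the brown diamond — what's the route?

turn left 27°, forward 6.6 m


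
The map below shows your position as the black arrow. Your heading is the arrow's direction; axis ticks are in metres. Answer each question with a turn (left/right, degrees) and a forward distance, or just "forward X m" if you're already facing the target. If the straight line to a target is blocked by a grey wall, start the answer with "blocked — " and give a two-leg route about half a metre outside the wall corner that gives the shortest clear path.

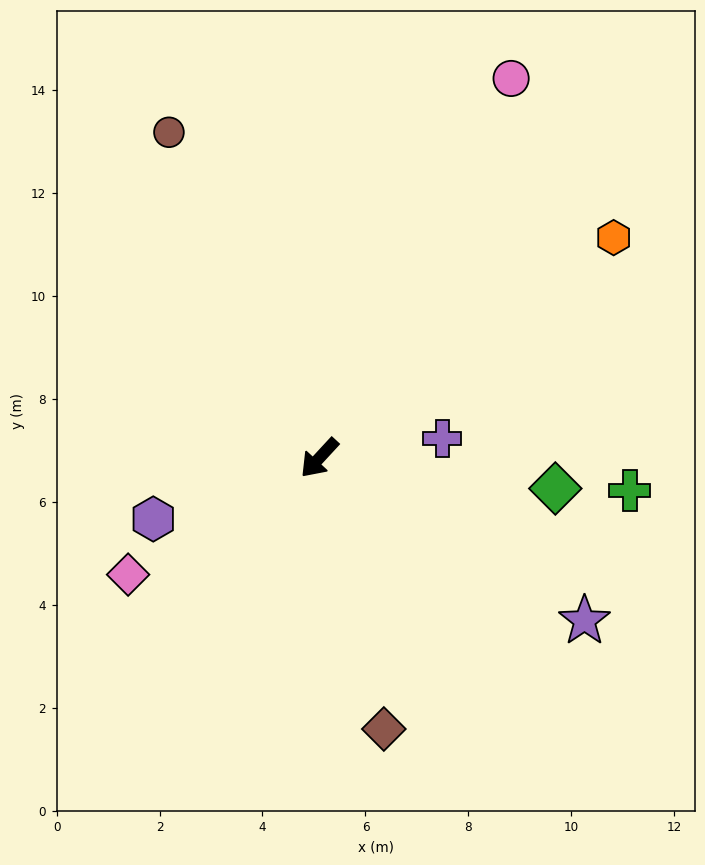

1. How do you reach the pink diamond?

turn right 16°, forward 4.4 m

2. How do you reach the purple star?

turn left 101°, forward 6.0 m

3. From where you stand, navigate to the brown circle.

turn right 112°, forward 7.0 m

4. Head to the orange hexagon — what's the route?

turn left 170°, forward 7.1 m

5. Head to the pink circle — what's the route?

turn right 164°, forward 8.3 m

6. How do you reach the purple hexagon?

turn right 27°, forward 3.4 m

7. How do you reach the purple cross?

turn left 142°, forward 2.4 m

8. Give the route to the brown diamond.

turn left 56°, forward 5.4 m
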